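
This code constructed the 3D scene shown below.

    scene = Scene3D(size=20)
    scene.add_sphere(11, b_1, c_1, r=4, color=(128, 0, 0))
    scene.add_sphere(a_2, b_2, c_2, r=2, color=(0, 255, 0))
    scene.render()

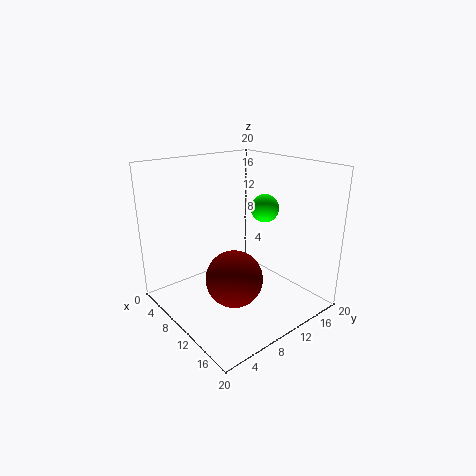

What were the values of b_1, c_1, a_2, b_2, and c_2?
b_1 = 8.5, c_1 = 4.5, a_2 = 10.5, b_2 = 14.5, c_2 = 13.5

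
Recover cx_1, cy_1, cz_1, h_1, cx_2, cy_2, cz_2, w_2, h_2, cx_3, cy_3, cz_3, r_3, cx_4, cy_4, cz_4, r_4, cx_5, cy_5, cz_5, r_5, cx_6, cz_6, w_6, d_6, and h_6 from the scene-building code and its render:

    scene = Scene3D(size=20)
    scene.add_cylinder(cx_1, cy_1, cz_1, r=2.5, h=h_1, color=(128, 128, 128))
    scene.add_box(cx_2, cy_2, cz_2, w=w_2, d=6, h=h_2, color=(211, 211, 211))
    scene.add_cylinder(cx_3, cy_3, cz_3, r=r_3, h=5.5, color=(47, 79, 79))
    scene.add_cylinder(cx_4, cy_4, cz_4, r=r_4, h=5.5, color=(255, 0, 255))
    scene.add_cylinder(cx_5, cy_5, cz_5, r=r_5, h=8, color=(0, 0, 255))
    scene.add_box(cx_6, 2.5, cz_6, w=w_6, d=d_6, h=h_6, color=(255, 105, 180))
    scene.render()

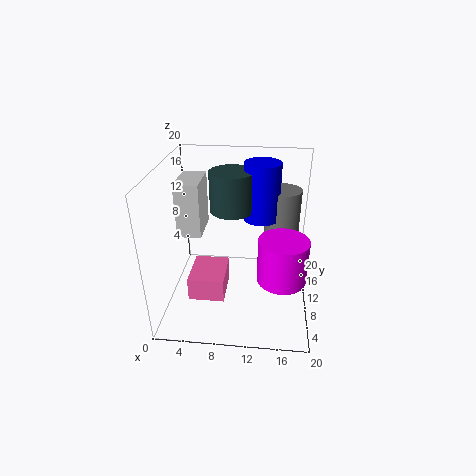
cx_1 = 16
cy_1 = 13.5
cz_1 = 6.5
h_1 = 9.5
cx_2 = 1
cy_2 = 11
cz_2 = 9
w_2 = 3.5
h_2 = 8
cx_3 = 9
cy_3 = 11.5
cz_3 = 13.5
r_3 = 3
cx_4 = 16
cy_4 = 4
cz_4 = 8
r_4 = 3
cx_5 = 13
cy_5 = 12.5
cz_5 = 12
r_5 = 2.5
cx_6 = 4.5
cz_6 = 5
w_6 = 4.5
d_6 = 5.5
h_6 = 3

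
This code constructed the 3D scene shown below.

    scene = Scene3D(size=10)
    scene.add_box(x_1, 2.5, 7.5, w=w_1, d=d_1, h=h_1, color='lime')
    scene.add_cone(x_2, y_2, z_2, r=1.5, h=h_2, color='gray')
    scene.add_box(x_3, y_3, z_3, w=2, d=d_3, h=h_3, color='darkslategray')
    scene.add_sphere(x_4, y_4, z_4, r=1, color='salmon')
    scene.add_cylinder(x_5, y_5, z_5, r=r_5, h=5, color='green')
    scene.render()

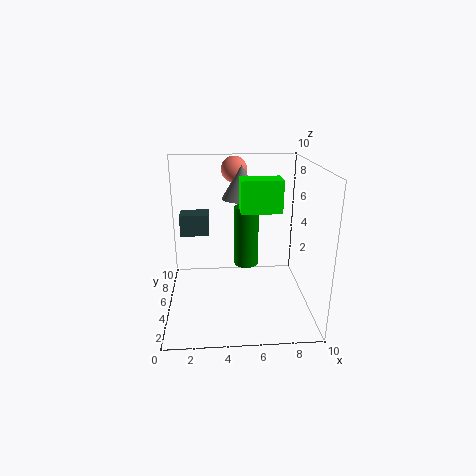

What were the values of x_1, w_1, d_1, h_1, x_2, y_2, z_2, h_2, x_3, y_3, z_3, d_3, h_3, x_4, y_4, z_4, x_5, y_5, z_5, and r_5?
x_1 = 5
w_1 = 2.5
d_1 = 1.5
h_1 = 2
x_2 = 5.5
y_2 = 8
z_2 = 7
h_2 = 2.5
x_3 = 1
y_3 = 5.5
z_3 = 5
d_3 = 1.5
h_3 = 1.5
x_4 = 5
y_4 = 9
z_4 = 9
x_5 = 6
y_5 = 9
z_5 = 1
r_5 = 1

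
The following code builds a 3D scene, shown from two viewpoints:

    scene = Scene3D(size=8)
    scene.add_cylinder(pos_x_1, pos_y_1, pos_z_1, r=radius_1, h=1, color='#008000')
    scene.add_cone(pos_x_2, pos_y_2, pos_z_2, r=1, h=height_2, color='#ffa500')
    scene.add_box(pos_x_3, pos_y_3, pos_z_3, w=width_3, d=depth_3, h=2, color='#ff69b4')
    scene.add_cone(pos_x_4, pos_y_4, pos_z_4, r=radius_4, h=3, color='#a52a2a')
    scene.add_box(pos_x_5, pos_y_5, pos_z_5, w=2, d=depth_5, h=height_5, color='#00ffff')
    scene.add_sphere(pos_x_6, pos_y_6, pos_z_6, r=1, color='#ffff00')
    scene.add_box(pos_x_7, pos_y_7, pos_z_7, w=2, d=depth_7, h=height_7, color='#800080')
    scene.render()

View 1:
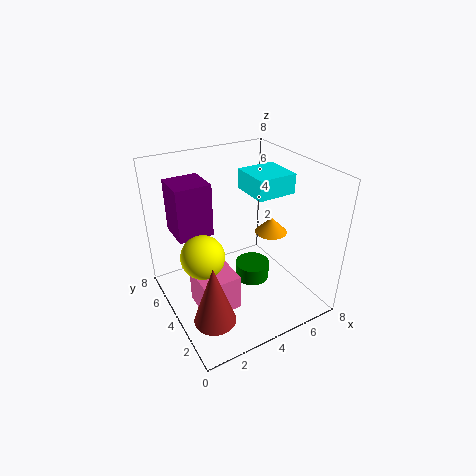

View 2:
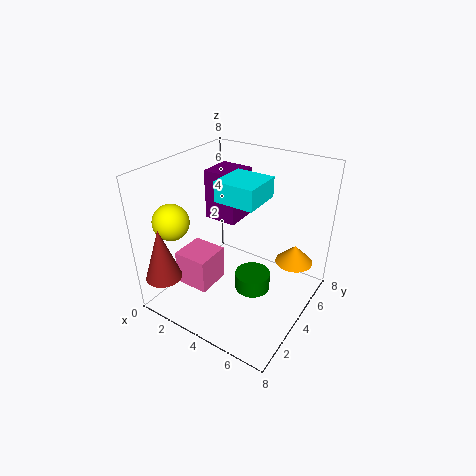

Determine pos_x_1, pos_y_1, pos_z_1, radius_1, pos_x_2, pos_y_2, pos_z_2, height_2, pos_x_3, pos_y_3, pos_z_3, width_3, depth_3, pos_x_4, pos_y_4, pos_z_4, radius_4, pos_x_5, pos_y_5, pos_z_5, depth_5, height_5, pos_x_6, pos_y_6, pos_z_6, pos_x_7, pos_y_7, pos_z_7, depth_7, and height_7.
pos_x_1 = 5
pos_y_1 = 4
pos_z_1 = 1
radius_1 = 1
pos_x_2 = 7
pos_y_2 = 5
pos_z_2 = 3
height_2 = 1
pos_x_3 = 1
pos_y_3 = 2
pos_z_3 = 1
width_3 = 2
depth_3 = 2
pos_x_4 = 1
pos_y_4 = 1
pos_z_4 = 2
radius_4 = 1
pos_x_5 = 4
pos_y_5 = 2
pos_z_5 = 7
depth_5 = 2
height_5 = 1
pos_x_6 = 1
pos_y_6 = 2
pos_z_6 = 5
pos_x_7 = 1
pos_y_7 = 5
pos_z_7 = 4
depth_7 = 2
height_7 = 3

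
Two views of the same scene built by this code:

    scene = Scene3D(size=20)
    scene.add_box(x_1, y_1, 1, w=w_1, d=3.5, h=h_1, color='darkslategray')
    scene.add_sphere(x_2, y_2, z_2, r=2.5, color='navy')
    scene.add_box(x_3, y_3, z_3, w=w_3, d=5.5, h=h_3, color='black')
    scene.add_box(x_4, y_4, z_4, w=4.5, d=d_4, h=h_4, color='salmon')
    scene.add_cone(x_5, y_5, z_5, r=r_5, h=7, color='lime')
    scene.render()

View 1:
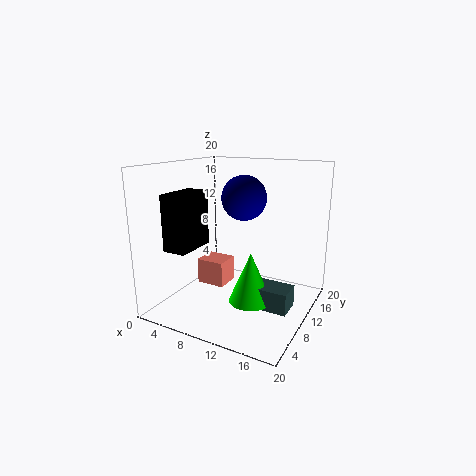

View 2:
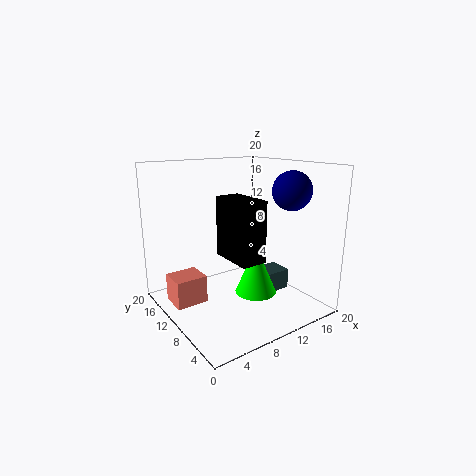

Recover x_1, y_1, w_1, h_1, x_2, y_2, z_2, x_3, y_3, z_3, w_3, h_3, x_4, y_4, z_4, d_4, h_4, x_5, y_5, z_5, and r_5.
x_1 = 13; y_1 = 8; w_1 = 5; h_1 = 3; x_2 = 14; y_2 = 4; z_2 = 17; x_3 = 4.5; y_3 = 1; z_3 = 10; w_3 = 3; h_3 = 7; x_4 = 1.5; y_4 = 12; z_4 = 0.5; d_4 = 4; h_4 = 4; x_5 = 12.5; y_5 = 9; z_5 = 1.5; r_5 = 3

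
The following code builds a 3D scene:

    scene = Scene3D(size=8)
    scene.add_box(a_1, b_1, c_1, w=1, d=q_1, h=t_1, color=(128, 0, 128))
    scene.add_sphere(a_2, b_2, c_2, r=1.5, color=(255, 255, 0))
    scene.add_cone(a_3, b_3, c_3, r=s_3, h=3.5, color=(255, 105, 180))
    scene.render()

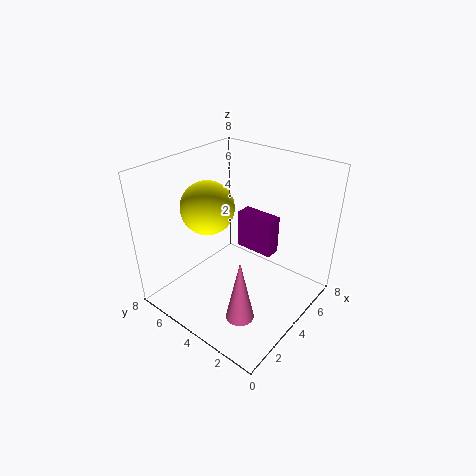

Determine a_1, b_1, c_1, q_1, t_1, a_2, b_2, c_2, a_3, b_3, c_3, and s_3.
a_1 = 6.5; b_1 = 3.5; c_1 = 1.5; q_1 = 2.5; t_1 = 2.5; a_2 = 3.5; b_2 = 5.75; c_2 = 5.5; a_3 = 2; b_3 = 2.25; c_3 = 0.75; s_3 = 0.75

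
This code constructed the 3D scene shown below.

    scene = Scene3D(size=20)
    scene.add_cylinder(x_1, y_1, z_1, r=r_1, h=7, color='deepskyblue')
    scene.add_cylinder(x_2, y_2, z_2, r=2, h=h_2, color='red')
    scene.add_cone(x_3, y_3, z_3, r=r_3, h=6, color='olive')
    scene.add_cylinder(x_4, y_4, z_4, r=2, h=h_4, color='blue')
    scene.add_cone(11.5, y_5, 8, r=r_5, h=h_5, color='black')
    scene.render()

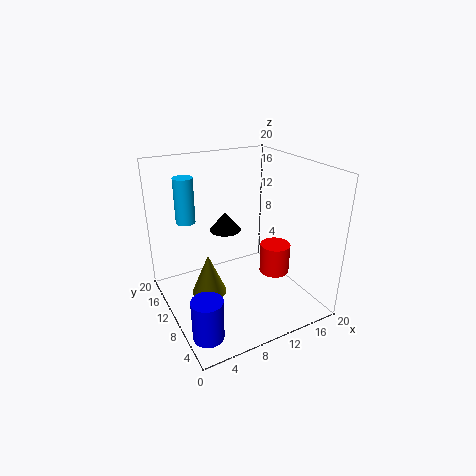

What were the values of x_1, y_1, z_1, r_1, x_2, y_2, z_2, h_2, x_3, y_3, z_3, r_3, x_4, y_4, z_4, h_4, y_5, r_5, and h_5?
x_1 = 5.5, y_1 = 18.5, z_1 = 10, r_1 = 1.5, x_2 = 13.5, y_2 = 6, z_2 = 6, h_2 = 4, x_3 = 6, y_3 = 11.5, z_3 = 1.5, r_3 = 2.5, x_4 = 2.5, y_4 = 4, z_4 = 0.5, h_4 = 5.5, y_5 = 17, r_5 = 2.5, h_5 = 3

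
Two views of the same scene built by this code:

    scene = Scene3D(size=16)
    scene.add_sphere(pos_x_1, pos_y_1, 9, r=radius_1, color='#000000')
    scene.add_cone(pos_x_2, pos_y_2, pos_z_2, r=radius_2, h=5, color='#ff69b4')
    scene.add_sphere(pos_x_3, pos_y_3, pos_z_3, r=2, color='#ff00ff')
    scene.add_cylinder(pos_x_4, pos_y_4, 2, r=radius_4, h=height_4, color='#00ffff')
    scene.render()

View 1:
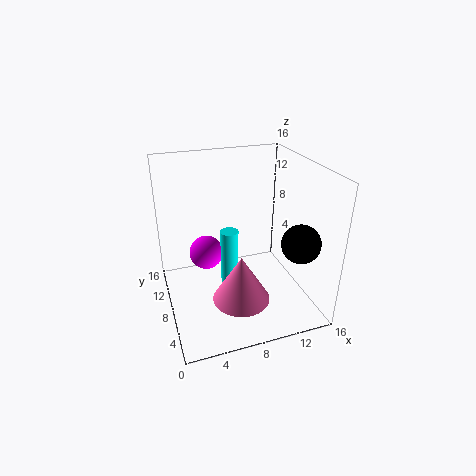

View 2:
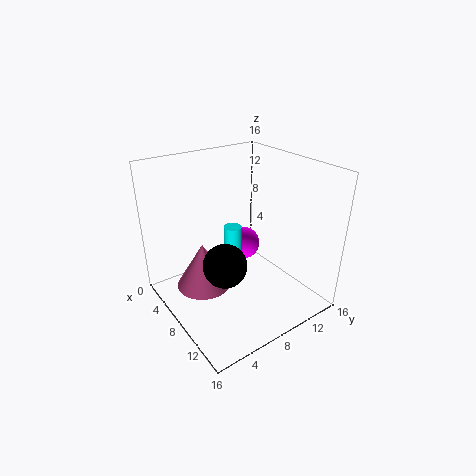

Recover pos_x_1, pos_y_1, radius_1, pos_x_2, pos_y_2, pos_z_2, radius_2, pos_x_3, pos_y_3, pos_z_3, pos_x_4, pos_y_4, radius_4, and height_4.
pos_x_1 = 13
pos_y_1 = 3
radius_1 = 2
pos_x_2 = 7
pos_y_2 = 4
pos_z_2 = 3
radius_2 = 3
pos_x_3 = 5
pos_y_3 = 11
pos_z_3 = 5
pos_x_4 = 7
pos_y_4 = 8
radius_4 = 1
height_4 = 7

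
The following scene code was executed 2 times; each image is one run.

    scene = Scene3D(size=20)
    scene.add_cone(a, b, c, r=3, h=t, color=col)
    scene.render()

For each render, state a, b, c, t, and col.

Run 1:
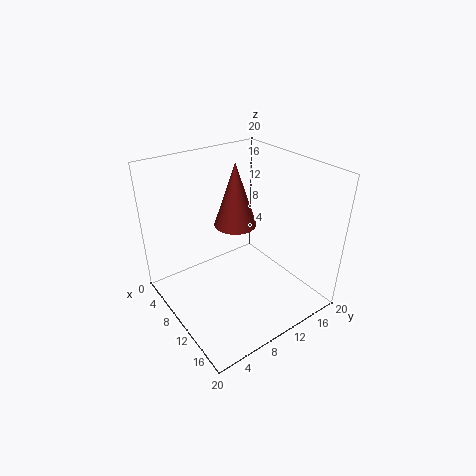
a = 8, b = 11, c = 11, t = 9, col = 'brown'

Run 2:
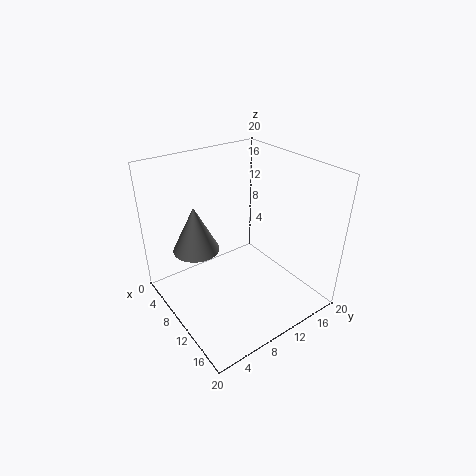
a = 9, b = 4, c = 10, t = 6, col = 'gray'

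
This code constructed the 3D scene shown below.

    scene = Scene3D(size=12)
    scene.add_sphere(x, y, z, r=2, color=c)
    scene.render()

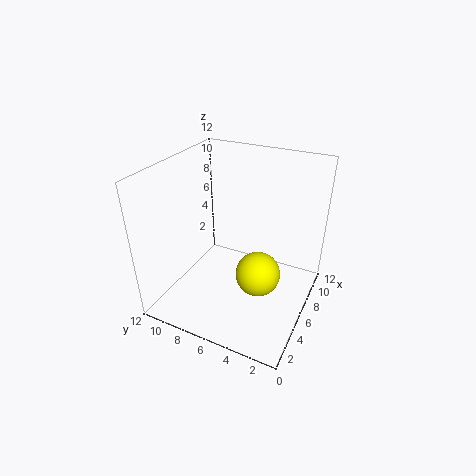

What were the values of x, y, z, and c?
x = 7
y = 4.5
z = 2
c = 'yellow'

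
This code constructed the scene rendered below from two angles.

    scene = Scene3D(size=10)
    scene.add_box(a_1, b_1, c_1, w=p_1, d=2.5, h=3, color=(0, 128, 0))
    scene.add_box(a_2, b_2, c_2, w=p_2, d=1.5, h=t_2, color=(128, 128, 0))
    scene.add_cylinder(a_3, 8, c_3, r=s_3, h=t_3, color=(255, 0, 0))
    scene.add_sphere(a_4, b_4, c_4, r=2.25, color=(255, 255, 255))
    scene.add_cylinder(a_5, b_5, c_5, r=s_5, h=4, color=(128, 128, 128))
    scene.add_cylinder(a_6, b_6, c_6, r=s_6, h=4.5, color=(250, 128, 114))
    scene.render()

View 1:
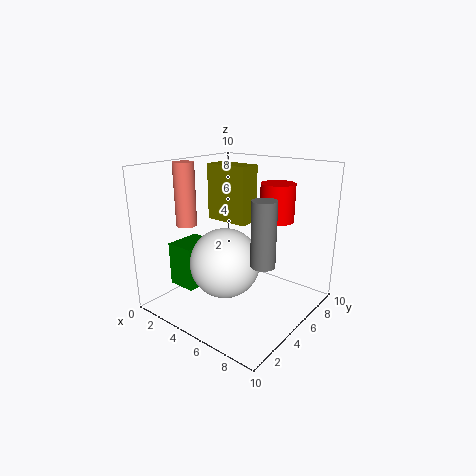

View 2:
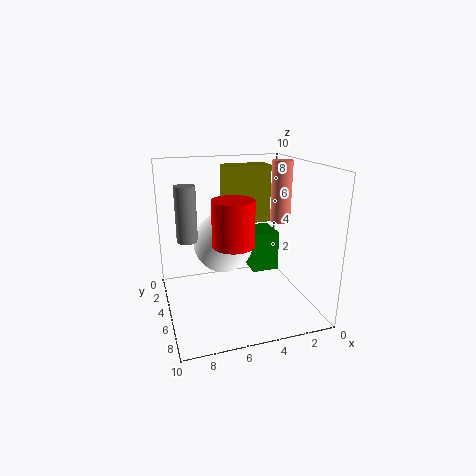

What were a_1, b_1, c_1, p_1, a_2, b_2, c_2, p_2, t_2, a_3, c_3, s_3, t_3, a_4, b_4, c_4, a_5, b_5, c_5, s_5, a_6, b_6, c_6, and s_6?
a_1 = 1.5, b_1 = 1.75, c_1 = 1.75, p_1 = 2, a_2 = 3, b_2 = 4.25, c_2 = 6.25, p_2 = 3, t_2 = 3.75, a_3 = 6.25, c_3 = 5.75, s_3 = 1.25, t_3 = 2.75, a_4 = 5.5, b_4 = 3, c_4 = 4, a_5 = 8.25, b_5 = 3.25, c_5 = 4.5, s_5 = 0.75, a_6 = 1.25, b_6 = 3.75, c_6 = 5.5, s_6 = 0.75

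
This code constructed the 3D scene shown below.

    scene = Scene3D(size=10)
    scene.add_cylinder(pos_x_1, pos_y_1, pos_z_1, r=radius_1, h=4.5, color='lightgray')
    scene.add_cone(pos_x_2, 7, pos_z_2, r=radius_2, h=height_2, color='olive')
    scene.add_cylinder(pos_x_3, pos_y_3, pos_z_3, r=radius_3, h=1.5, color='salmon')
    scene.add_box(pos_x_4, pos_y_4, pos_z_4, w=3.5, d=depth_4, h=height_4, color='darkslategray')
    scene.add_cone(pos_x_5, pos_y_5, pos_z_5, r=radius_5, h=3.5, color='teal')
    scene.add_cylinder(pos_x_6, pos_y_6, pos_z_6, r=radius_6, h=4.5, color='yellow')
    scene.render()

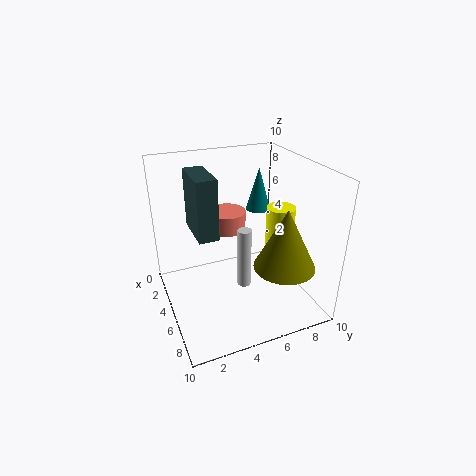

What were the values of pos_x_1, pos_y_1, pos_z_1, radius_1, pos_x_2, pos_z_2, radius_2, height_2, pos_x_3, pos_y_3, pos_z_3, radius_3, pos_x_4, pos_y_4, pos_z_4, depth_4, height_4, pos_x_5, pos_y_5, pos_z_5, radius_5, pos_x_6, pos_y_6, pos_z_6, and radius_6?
pos_x_1 = 5, pos_y_1 = 5.5, pos_z_1 = 1, radius_1 = 0.5, pos_x_2 = 8, pos_z_2 = 4, radius_2 = 2, height_2 = 4, pos_x_3 = 1.5, pos_y_3 = 5.5, pos_z_3 = 4, radius_3 = 1.5, pos_x_4 = 0.5, pos_y_4 = 2.5, pos_z_4 = 4.5, depth_4 = 1.5, height_4 = 4.5, pos_x_5 = 1, pos_y_5 = 8.5, pos_z_5 = 5, radius_5 = 1, pos_x_6 = 5.5, pos_y_6 = 8, pos_z_6 = 2.5, radius_6 = 1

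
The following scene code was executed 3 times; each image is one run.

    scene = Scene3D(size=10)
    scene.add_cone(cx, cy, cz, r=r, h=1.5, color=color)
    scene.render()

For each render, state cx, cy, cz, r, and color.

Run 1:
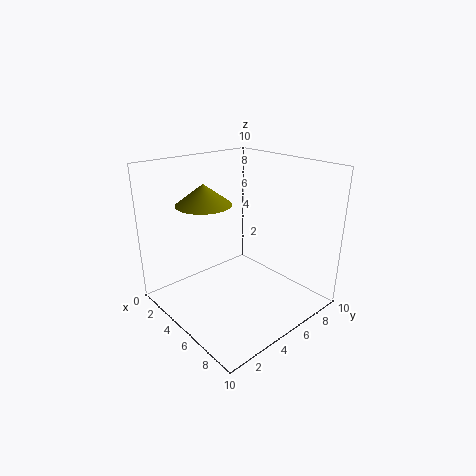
cx = 2.5
cy = 4
cz = 7
r = 2
color = 'olive'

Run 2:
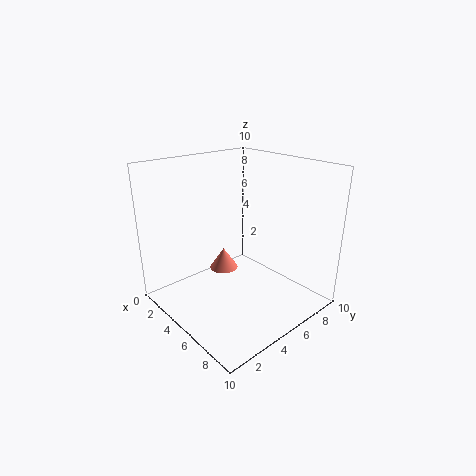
cx = 4
cy = 4.5
cz = 2.5
r = 1
color = 'salmon'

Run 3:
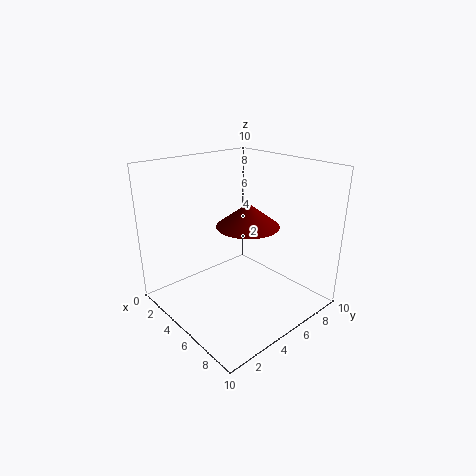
cx = 6.5
cy = 4.5
cz = 6.5
r = 2
color = 'maroon'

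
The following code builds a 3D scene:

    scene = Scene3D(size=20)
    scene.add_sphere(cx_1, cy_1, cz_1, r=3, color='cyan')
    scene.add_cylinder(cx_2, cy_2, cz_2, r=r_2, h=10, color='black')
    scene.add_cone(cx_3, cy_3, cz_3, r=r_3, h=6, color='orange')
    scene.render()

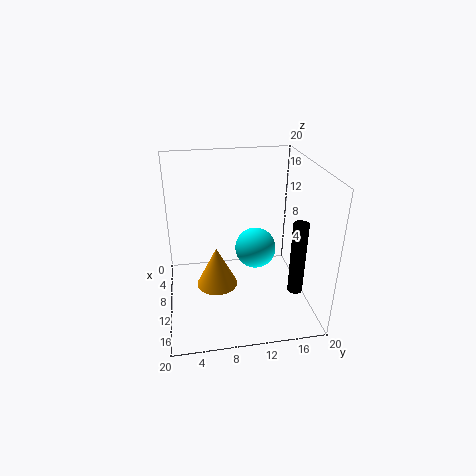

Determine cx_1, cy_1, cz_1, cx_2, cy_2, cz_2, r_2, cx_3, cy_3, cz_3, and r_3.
cx_1 = 8
cy_1 = 13
cz_1 = 7
cx_2 = 15
cy_2 = 17
cz_2 = 4
r_2 = 1
cx_3 = 9
cy_3 = 7
cz_3 = 2
r_3 = 3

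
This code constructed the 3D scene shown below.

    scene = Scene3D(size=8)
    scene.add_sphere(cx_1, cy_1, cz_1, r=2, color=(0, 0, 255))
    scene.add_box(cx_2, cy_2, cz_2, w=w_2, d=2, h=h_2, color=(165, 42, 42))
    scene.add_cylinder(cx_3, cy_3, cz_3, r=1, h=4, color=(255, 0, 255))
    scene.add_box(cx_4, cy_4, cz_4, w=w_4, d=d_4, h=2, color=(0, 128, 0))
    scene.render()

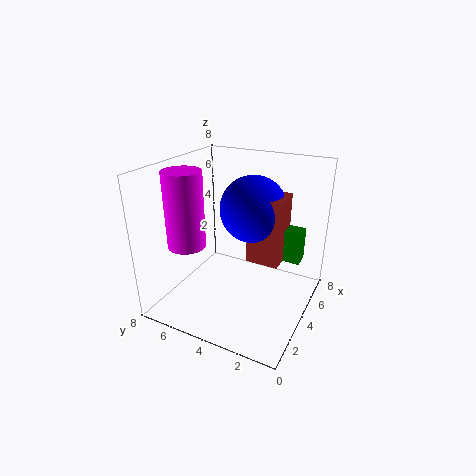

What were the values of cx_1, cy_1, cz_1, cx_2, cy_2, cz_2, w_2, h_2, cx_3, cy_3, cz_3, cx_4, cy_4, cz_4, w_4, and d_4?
cx_1 = 6
cy_1 = 4
cz_1 = 5
cx_2 = 5
cy_2 = 2
cz_2 = 2
w_2 = 2
h_2 = 4
cx_3 = 2
cy_3 = 6
cz_3 = 4
cx_4 = 6
cy_4 = 1
cz_4 = 2
w_4 = 1
d_4 = 2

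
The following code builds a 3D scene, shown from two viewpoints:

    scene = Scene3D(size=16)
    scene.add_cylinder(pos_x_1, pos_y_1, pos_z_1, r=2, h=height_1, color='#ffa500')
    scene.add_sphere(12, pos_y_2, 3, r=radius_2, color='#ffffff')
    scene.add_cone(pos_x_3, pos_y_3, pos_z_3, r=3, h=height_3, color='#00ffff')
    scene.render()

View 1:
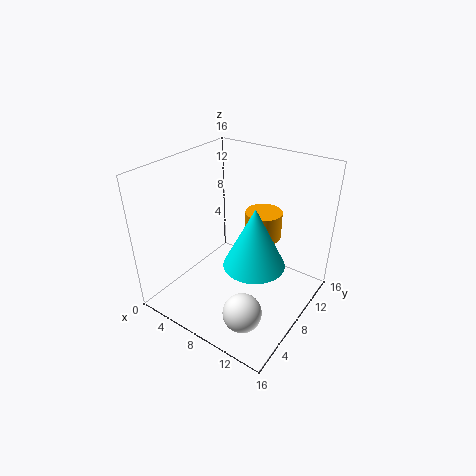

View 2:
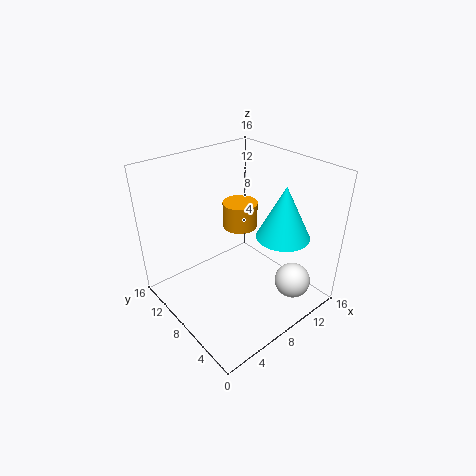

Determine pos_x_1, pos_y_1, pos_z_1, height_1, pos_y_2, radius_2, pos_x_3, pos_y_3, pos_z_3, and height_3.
pos_x_1 = 10; pos_y_1 = 10; pos_z_1 = 8; height_1 = 3; pos_y_2 = 3; radius_2 = 2; pos_x_3 = 12; pos_y_3 = 5; pos_z_3 = 8; height_3 = 6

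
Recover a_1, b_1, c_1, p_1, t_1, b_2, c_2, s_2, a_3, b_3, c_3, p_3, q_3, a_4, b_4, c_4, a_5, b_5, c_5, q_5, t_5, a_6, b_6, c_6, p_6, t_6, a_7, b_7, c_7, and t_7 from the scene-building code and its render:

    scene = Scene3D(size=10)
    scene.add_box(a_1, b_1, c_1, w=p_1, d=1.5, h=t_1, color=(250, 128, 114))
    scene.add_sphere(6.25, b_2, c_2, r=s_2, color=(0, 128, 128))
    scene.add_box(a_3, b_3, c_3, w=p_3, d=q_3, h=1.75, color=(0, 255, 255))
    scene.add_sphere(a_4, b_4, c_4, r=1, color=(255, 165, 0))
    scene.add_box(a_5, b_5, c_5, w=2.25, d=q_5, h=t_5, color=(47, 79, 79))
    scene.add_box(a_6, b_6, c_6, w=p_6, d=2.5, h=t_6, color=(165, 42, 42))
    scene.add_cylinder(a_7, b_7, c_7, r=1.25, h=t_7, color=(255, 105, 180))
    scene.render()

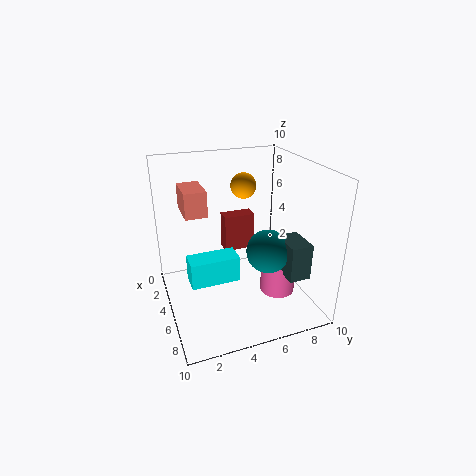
a_1 = 2.25
b_1 = 1.5
c_1 = 6.75
p_1 = 2.5
t_1 = 1.75
b_2 = 6.75
c_2 = 4.25
s_2 = 1.5
a_3 = 5.25
b_3 = 1.25
c_3 = 2.75
p_3 = 1.5
q_3 = 3.25
a_4 = 1.5
b_4 = 6.75
c_4 = 7.5
a_5 = 6
b_5 = 7.5
c_5 = 2.75
q_5 = 1.5
t_5 = 2.5
a_6 = 0.25
b_6 = 5.25
c_6 = 2
p_6 = 1.25
t_6 = 3
a_7 = 6
b_7 = 7.75
c_7 = 0.75
t_7 = 2.25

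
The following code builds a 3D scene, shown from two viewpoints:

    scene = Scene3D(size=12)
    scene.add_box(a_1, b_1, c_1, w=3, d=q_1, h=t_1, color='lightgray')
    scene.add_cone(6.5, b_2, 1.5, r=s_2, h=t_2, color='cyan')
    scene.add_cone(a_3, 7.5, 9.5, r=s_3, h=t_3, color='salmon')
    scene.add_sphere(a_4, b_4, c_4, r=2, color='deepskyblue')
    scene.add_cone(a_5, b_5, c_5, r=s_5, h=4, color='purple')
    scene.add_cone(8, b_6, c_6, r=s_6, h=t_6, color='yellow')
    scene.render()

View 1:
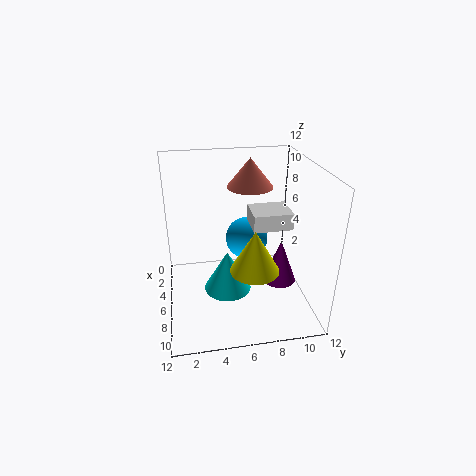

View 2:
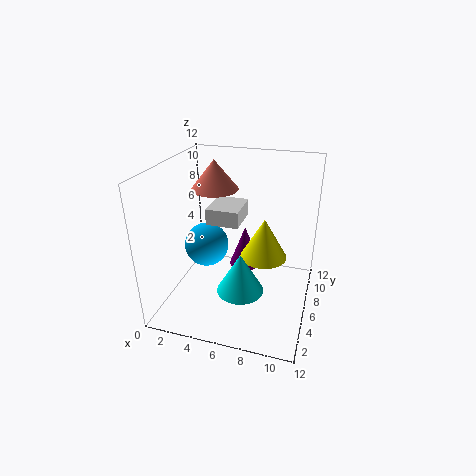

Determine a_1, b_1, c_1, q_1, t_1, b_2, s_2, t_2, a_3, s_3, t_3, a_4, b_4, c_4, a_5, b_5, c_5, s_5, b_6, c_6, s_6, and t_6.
a_1 = 2.5
b_1 = 7.5
c_1 = 6
q_1 = 3.5
t_1 = 1.5
b_2 = 5
s_2 = 2
t_2 = 3.5
a_3 = 3.5
s_3 = 2
t_3 = 2.5
a_4 = 2.5
b_4 = 7.5
c_4 = 4
a_5 = 5.5
b_5 = 10
c_5 = 1
s_5 = 1.5
b_6 = 7
c_6 = 4
s_6 = 2
t_6 = 3.5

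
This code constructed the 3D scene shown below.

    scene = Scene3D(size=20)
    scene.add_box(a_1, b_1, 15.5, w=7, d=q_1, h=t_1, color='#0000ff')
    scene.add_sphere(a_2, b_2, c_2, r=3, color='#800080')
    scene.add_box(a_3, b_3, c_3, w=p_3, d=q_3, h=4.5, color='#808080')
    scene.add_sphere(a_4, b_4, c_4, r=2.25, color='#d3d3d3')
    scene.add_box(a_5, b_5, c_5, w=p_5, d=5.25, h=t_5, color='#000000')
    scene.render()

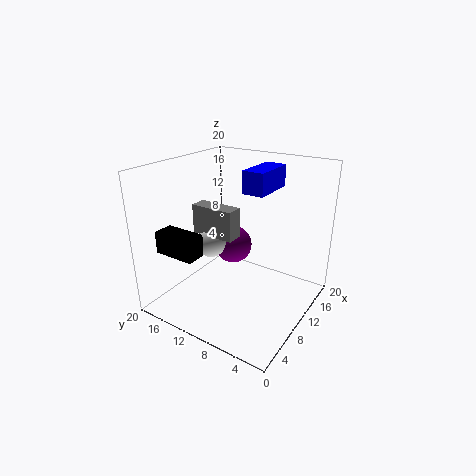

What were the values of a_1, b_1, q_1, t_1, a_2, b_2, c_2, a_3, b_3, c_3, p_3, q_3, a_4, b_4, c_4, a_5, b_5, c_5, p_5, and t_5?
a_1 = 12.5
b_1 = 7.75
q_1 = 3.25
t_1 = 3.25
a_2 = 15.5
b_2 = 14.5
c_2 = 5.5
a_3 = 10.25
b_3 = 11.5
c_3 = 8.75
p_3 = 2.5
q_3 = 6.75
a_4 = 11.25
b_4 = 15.75
c_4 = 7.25
a_5 = 0.25
b_5 = 10.25
c_5 = 10.5
p_5 = 2.5
t_5 = 2.75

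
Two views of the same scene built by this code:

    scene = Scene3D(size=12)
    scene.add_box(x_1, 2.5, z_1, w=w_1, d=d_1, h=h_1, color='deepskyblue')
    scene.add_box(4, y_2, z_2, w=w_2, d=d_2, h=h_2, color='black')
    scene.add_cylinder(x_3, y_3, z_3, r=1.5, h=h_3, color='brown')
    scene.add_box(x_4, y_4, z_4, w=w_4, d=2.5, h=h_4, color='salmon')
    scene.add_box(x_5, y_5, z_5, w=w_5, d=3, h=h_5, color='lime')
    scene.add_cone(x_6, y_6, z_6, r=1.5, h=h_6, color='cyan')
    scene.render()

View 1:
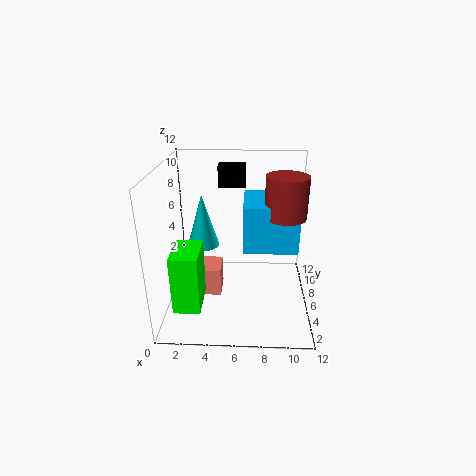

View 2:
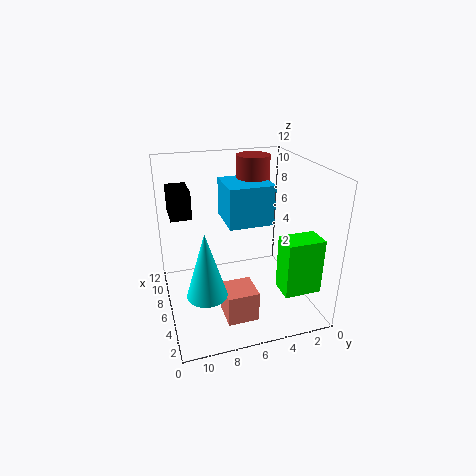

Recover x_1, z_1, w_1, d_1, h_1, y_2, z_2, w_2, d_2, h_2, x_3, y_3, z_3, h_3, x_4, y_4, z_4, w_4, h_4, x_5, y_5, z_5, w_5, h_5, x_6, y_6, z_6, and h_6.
x_1 = 6.5, z_1 = 6.5, w_1 = 4, d_1 = 4, h_1 = 3.5, y_2 = 10, z_2 = 9, w_2 = 2.5, d_2 = 1.5, h_2 = 2, x_3 = 9.5, y_3 = 3.5, z_3 = 9, h_3 = 3, x_4 = 2, y_4 = 5.5, z_4 = 0.5, w_4 = 2.5, h_4 = 2.5, x_5 = 1.5, y_5 = 0.5, z_5 = 2.5, w_5 = 2, h_5 = 4.5, x_6 = 2.5, y_6 = 9.5, z_6 = 3.5, h_6 = 5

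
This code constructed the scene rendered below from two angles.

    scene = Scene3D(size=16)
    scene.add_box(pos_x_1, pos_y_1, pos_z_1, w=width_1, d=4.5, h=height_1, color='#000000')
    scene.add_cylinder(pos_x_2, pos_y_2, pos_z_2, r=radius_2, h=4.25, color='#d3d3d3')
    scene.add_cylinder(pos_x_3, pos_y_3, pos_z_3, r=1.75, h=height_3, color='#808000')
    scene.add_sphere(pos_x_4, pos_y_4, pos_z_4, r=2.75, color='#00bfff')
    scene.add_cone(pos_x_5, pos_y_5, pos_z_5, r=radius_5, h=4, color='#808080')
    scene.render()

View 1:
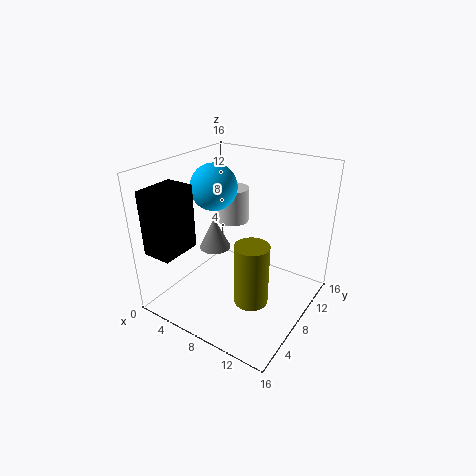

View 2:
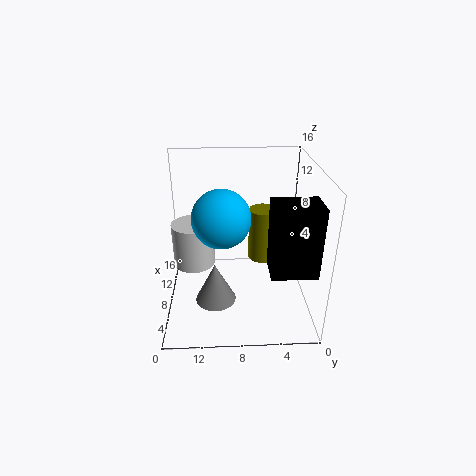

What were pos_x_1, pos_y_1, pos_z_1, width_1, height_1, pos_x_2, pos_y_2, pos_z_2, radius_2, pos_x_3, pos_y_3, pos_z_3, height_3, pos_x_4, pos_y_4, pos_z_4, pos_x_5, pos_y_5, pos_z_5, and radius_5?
pos_x_1 = 1
pos_y_1 = 0.75
pos_z_1 = 7.25
width_1 = 3.25
height_1 = 7
pos_x_2 = 4.25
pos_y_2 = 12.5
pos_z_2 = 7.5
radius_2 = 2
pos_x_3 = 11.75
pos_y_3 = 4.75
pos_z_3 = 3.25
height_3 = 6.5
pos_x_4 = 3.5
pos_y_4 = 9.75
pos_z_4 = 12.5
pos_x_5 = 2.75
pos_y_5 = 10.5
pos_z_5 = 4
radius_5 = 2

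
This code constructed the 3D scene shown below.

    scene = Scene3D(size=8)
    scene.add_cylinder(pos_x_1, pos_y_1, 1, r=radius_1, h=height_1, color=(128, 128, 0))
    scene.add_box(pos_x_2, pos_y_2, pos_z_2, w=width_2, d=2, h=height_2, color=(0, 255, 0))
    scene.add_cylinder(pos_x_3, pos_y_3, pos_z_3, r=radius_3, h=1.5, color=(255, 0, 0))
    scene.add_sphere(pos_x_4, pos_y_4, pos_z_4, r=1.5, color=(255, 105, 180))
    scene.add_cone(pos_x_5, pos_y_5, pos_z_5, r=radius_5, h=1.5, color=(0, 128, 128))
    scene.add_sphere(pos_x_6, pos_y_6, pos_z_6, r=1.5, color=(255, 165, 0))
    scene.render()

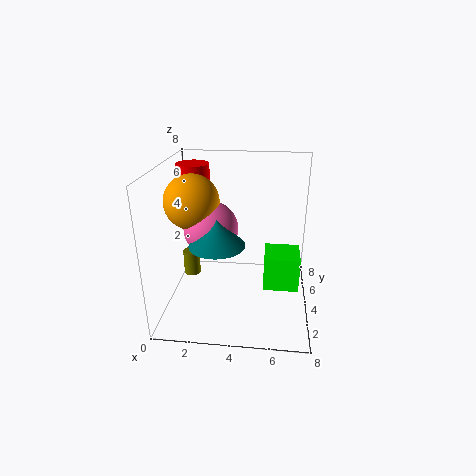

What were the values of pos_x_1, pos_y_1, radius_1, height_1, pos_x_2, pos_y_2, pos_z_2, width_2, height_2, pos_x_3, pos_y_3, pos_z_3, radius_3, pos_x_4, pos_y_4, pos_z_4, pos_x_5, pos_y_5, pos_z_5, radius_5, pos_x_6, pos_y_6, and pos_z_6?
pos_x_1 = 1
pos_y_1 = 5
radius_1 = 0.5
height_1 = 1.5
pos_x_2 = 5.5
pos_y_2 = 3.5
pos_z_2 = 1
width_2 = 2
height_2 = 2
pos_x_3 = 1
pos_y_3 = 6.5
pos_z_3 = 6
radius_3 = 1
pos_x_4 = 2.5
pos_y_4 = 4
pos_z_4 = 4.5
pos_x_5 = 3
pos_y_5 = 3
pos_z_5 = 4
radius_5 = 1.5
pos_x_6 = 1.5
pos_y_6 = 4
pos_z_6 = 6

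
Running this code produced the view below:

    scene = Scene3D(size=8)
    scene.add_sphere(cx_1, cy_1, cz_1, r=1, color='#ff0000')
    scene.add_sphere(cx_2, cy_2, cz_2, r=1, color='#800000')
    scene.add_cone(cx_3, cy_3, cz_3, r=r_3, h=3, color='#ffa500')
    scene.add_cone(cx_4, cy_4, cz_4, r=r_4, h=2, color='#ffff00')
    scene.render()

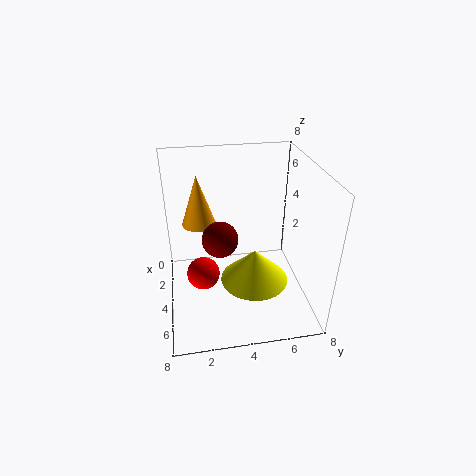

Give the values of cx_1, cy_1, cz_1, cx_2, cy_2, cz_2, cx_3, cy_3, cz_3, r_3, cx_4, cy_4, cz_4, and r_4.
cx_1 = 3
cy_1 = 2
cz_1 = 1
cx_2 = 4
cy_2 = 3
cz_2 = 4
cx_3 = 2
cy_3 = 2
cz_3 = 4
r_3 = 1
cx_4 = 4
cy_4 = 5
cz_4 = 1
r_4 = 2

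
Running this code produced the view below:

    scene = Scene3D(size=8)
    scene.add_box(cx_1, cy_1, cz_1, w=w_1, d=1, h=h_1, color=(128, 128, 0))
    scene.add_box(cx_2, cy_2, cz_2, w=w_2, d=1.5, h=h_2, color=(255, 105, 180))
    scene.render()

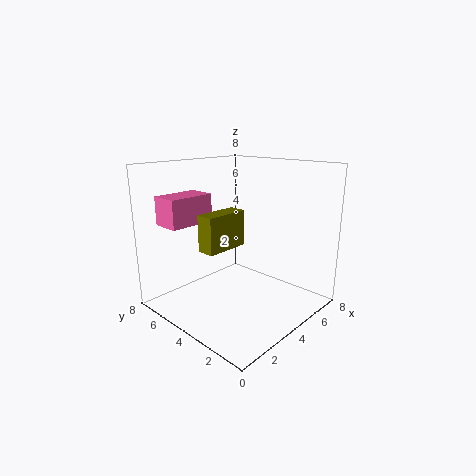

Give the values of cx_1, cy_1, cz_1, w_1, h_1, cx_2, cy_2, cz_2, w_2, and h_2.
cx_1 = 2, cy_1 = 4, cz_1 = 3.5, w_1 = 2.5, h_1 = 2, cx_2 = 0.5, cy_2 = 5, cz_2 = 5, w_2 = 2.5, h_2 = 1.5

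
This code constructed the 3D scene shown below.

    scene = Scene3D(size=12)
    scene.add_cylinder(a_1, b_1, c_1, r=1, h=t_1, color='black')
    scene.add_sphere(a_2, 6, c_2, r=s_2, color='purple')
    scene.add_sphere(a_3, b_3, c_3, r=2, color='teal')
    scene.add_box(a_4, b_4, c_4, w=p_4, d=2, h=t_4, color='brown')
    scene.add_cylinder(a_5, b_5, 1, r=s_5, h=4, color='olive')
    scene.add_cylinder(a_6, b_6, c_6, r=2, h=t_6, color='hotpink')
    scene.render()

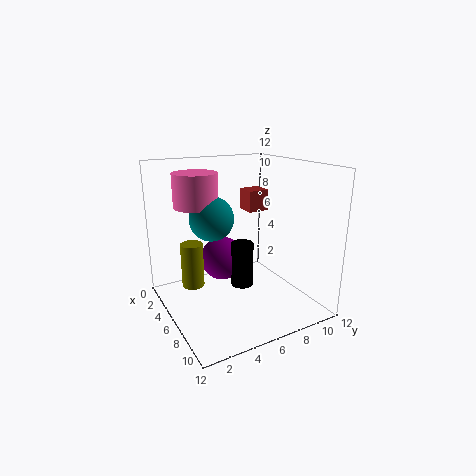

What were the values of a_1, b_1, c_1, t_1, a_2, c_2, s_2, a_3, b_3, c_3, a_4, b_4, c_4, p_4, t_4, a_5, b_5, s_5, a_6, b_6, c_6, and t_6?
a_1 = 5; b_1 = 7; c_1 = 1; t_1 = 4; a_2 = 3; c_2 = 3; s_2 = 2; a_3 = 3; b_3 = 5; c_3 = 7; a_4 = 1; b_4 = 9; c_4 = 7; p_4 = 2; t_4 = 2; a_5 = 3; b_5 = 3; s_5 = 1; a_6 = 2; b_6 = 4; c_6 = 8; t_6 = 3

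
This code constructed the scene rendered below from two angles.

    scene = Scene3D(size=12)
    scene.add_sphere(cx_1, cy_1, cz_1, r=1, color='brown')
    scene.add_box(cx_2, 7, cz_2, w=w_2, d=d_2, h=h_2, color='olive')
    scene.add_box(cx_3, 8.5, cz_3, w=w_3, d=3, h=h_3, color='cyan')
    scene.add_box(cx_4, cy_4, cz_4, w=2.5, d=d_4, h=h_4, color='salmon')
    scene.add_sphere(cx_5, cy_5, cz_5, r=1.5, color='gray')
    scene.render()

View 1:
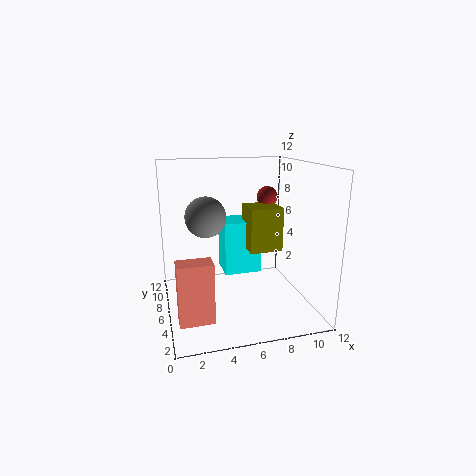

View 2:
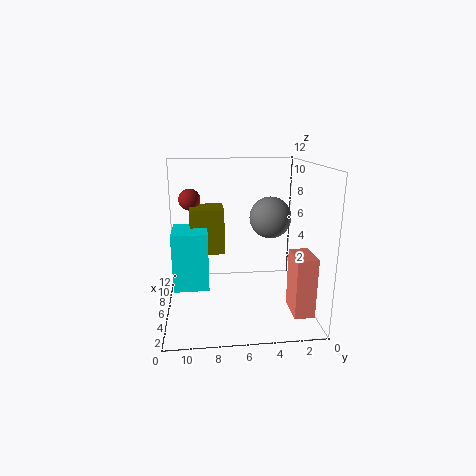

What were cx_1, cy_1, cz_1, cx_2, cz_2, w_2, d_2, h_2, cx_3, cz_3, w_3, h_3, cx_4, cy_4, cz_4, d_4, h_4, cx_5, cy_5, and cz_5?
cx_1 = 10
cy_1 = 10
cz_1 = 8.5
cx_2 = 7.5
cz_2 = 4
w_2 = 3
d_2 = 3
h_2 = 4
cx_3 = 5.5
cz_3 = 1.5
w_3 = 3.5
h_3 = 5
cx_4 = 0.5
cy_4 = 1
cz_4 = 1.5
d_4 = 1.5
h_4 = 4.5
cx_5 = 3
cy_5 = 4
cz_5 = 8.5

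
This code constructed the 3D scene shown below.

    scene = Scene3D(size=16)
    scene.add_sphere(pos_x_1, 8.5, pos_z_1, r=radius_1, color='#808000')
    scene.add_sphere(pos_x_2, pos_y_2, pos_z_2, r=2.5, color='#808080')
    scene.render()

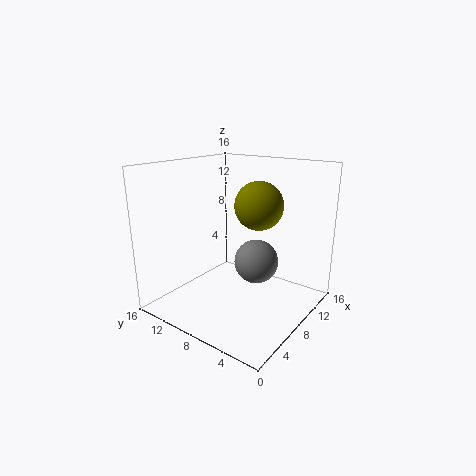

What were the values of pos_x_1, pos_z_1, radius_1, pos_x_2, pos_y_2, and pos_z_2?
pos_x_1 = 13, pos_z_1 = 10.5, radius_1 = 3, pos_x_2 = 9.5, pos_y_2 = 6.5, pos_z_2 = 5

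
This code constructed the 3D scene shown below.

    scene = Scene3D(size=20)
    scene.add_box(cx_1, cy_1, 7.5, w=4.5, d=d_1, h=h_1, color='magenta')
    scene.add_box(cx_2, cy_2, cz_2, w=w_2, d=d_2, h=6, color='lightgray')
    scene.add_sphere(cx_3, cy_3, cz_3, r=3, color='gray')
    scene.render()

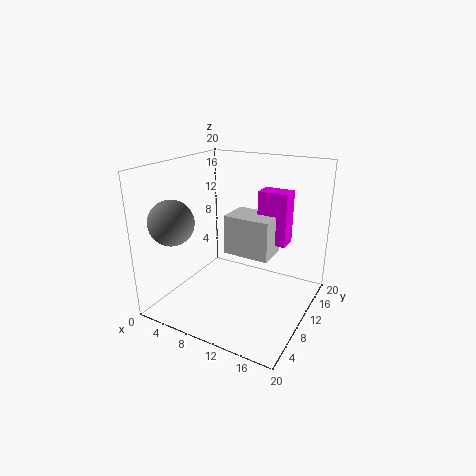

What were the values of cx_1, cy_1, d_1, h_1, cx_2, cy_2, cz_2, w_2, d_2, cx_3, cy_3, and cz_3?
cx_1 = 10.5, cy_1 = 15, d_1 = 3, h_1 = 8, cx_2 = 6.5, cy_2 = 12, cz_2 = 6, w_2 = 7, d_2 = 5, cx_3 = 3.5, cy_3 = 4, cz_3 = 13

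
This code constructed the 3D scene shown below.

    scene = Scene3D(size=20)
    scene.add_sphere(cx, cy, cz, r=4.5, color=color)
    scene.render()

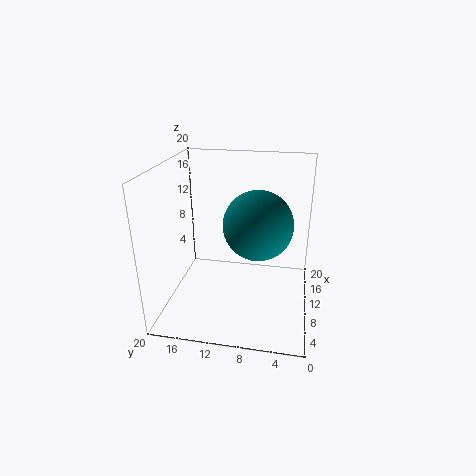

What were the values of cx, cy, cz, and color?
cx = 8; cy = 7; cz = 13; color = 'teal'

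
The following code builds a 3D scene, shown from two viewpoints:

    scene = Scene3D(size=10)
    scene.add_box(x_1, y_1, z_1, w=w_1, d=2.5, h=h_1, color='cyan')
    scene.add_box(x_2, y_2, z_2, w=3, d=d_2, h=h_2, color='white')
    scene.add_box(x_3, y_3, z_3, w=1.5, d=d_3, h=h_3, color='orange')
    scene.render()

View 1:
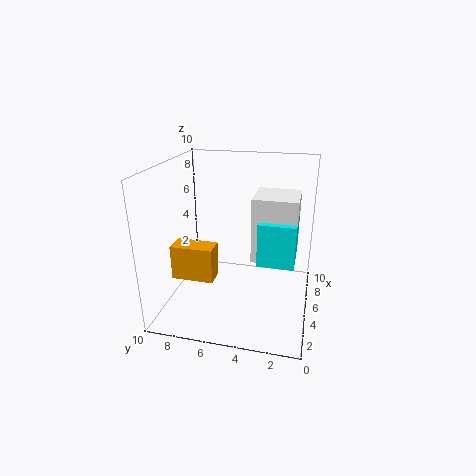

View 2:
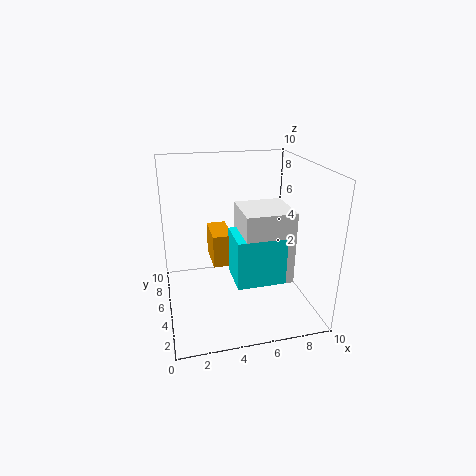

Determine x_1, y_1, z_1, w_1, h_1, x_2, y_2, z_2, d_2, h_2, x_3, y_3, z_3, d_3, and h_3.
x_1 = 4
y_1 = 1
z_1 = 3.5
w_1 = 3
h_1 = 3
x_2 = 4.5
y_2 = 1
z_2 = 3.5
d_2 = 3
h_2 = 4.5
x_3 = 3.5
y_3 = 6.5
z_3 = 2
d_3 = 3
h_3 = 2.5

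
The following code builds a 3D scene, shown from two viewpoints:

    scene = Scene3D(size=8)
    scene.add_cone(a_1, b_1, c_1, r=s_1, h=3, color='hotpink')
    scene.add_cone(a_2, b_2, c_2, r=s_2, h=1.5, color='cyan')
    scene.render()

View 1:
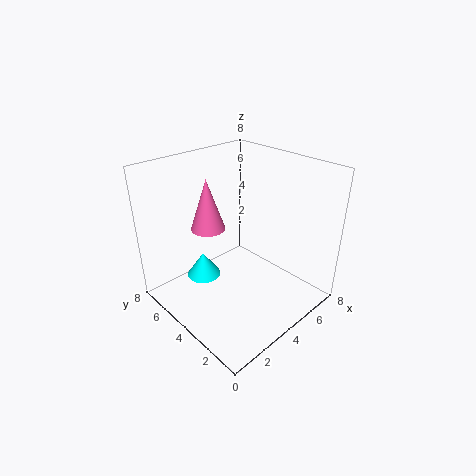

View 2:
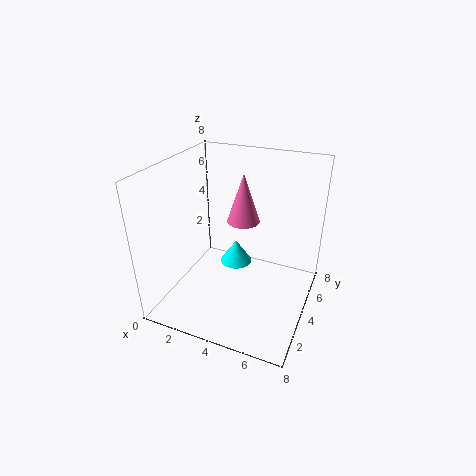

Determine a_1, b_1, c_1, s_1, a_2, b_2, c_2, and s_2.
a_1 = 3.5; b_1 = 6; c_1 = 4; s_1 = 1; a_2 = 3; b_2 = 6; c_2 = 1; s_2 = 1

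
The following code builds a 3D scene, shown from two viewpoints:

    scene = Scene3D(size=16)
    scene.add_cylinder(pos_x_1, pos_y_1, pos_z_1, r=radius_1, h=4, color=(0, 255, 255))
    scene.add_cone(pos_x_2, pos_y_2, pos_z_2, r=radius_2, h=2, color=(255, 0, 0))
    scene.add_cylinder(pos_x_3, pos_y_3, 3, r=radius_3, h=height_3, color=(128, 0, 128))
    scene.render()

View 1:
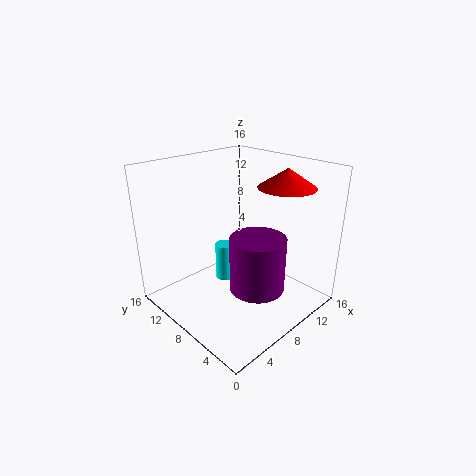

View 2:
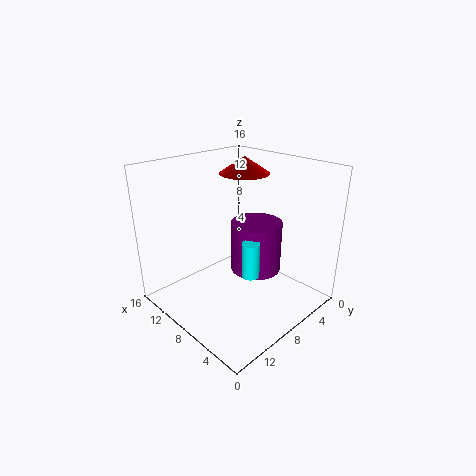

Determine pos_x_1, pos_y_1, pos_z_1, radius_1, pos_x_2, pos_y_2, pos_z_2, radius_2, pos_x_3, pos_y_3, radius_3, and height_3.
pos_x_1 = 6
pos_y_1 = 8
pos_z_1 = 4
radius_1 = 1
pos_x_2 = 11
pos_y_2 = 4
pos_z_2 = 14
radius_2 = 3
pos_x_3 = 8
pos_y_3 = 5
radius_3 = 3
height_3 = 6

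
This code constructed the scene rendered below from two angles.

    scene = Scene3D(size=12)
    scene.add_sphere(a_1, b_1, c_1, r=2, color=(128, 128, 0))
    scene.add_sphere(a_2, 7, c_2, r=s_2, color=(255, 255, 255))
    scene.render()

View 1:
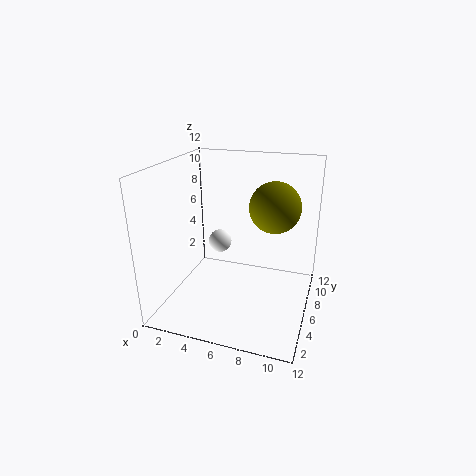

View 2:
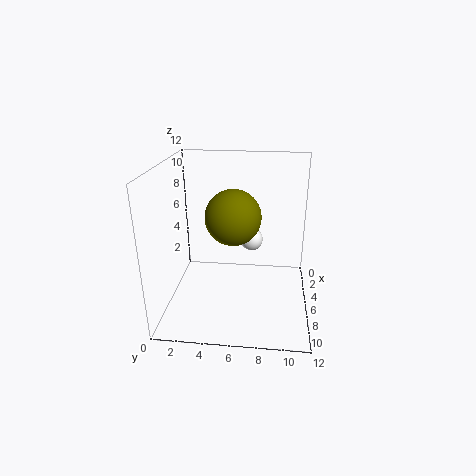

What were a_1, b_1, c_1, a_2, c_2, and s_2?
a_1 = 9
b_1 = 6
c_1 = 9
a_2 = 4
c_2 = 5
s_2 = 1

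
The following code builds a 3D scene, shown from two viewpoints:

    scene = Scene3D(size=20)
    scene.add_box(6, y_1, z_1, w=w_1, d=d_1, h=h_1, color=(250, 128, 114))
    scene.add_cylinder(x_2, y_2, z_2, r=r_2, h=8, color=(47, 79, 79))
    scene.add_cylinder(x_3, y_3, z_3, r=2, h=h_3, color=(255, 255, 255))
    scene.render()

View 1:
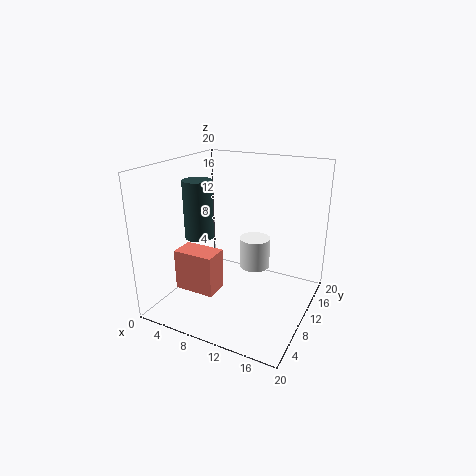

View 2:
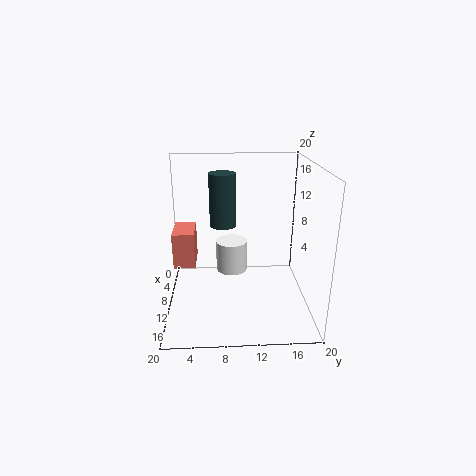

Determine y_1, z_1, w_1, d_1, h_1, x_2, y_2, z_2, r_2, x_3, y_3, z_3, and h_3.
y_1 = 1, z_1 = 6, w_1 = 5, d_1 = 3, h_1 = 5, x_2 = 5, y_2 = 8, z_2 = 10, r_2 = 2, x_3 = 13, y_3 = 9, z_3 = 7, h_3 = 4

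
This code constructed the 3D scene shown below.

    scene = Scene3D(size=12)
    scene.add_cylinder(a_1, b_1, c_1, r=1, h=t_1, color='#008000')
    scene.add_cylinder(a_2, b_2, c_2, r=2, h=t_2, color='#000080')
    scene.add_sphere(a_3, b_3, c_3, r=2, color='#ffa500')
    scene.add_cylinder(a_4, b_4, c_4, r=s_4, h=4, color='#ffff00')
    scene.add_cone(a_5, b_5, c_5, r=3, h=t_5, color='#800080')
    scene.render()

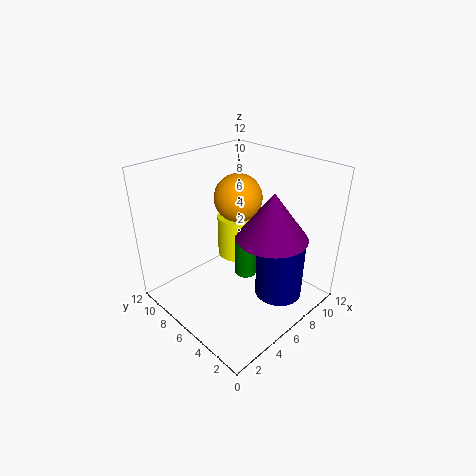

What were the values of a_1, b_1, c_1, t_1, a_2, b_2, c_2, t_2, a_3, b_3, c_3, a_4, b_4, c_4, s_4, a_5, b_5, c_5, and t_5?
a_1 = 8, b_1 = 7, c_1 = 1, t_1 = 4, a_2 = 8, b_2 = 3, c_2 = 1, t_2 = 5, a_3 = 7, b_3 = 7, c_3 = 9, a_4 = 9, b_4 = 9, c_4 = 2, s_4 = 2, a_5 = 8, b_5 = 4, c_5 = 6, t_5 = 4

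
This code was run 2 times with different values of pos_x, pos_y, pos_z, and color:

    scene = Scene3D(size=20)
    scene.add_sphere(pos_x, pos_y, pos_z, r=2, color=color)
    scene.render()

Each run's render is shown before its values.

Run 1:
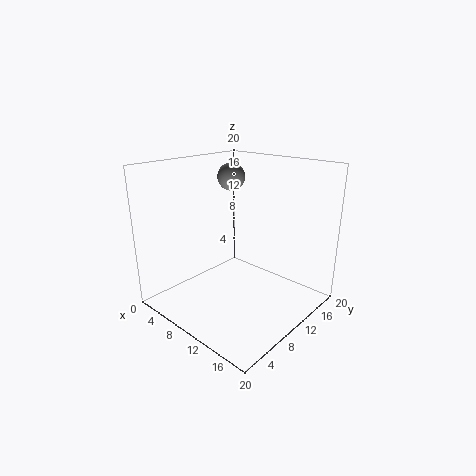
pos_x = 6
pos_y = 13
pos_z = 17.5
color = 'gray'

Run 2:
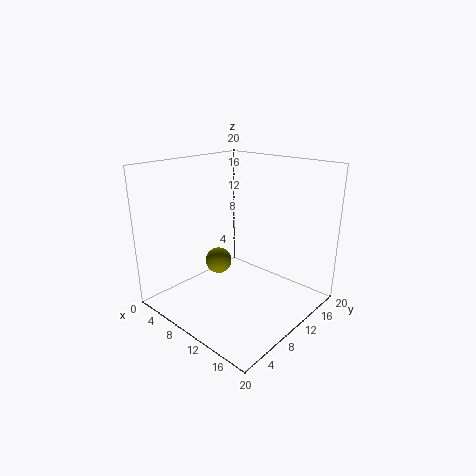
pos_x = 5
pos_y = 11
pos_z = 4.5
color = 'olive'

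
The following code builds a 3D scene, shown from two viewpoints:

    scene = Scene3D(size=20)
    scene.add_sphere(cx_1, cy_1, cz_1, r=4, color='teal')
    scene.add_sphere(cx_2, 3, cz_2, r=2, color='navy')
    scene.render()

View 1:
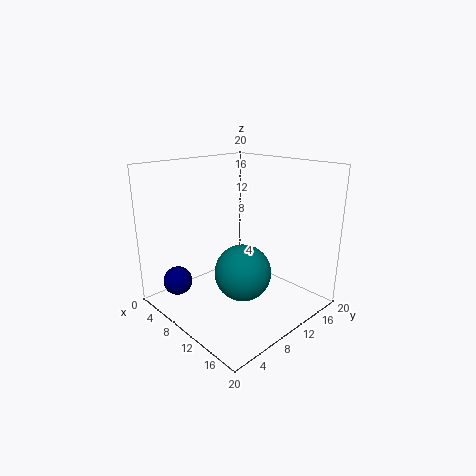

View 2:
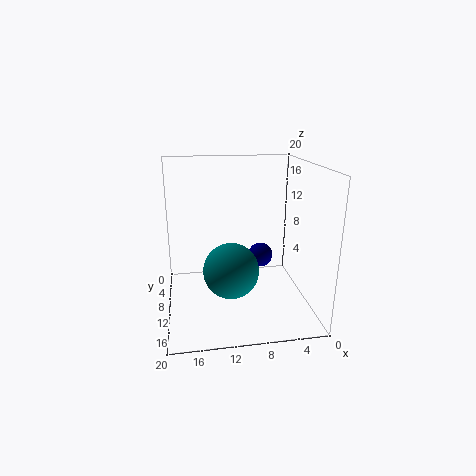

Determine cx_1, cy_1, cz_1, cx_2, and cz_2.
cx_1 = 11
cy_1 = 10
cz_1 = 5
cx_2 = 5
cz_2 = 4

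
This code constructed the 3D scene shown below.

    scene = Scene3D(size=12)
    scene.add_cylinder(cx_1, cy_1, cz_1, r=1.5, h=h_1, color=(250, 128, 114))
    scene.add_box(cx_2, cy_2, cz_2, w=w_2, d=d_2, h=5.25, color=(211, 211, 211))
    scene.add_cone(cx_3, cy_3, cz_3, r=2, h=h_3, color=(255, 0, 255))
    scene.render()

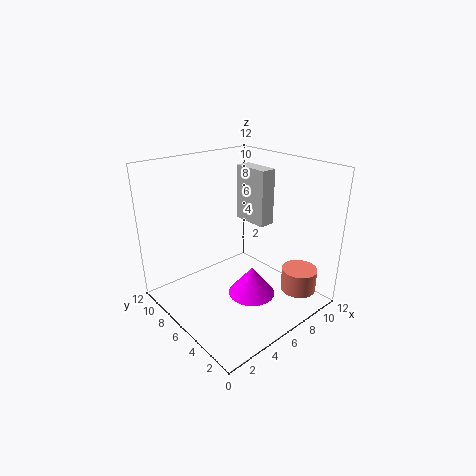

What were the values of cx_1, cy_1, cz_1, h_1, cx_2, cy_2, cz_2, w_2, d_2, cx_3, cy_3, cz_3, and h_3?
cx_1 = 9.75, cy_1 = 2.25, cz_1 = 1.25, h_1 = 2, cx_2 = 9.75, cy_2 = 7, cz_2 = 5.5, w_2 = 1.5, d_2 = 3.5, cx_3 = 6.5, cy_3 = 4.75, cz_3 = 1, h_3 = 2.5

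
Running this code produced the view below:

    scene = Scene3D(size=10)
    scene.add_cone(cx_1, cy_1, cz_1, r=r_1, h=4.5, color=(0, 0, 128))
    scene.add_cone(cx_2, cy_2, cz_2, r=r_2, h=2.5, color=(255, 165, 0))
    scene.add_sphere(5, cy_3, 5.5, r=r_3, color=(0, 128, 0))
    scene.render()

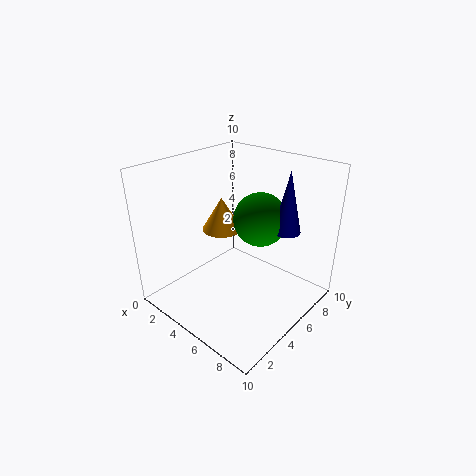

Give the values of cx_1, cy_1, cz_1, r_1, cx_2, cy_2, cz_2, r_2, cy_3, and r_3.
cx_1 = 7
cy_1 = 8
cz_1 = 5
r_1 = 1
cx_2 = 2.5
cy_2 = 6
cz_2 = 4.5
r_2 = 1.5
cy_3 = 7.5
r_3 = 2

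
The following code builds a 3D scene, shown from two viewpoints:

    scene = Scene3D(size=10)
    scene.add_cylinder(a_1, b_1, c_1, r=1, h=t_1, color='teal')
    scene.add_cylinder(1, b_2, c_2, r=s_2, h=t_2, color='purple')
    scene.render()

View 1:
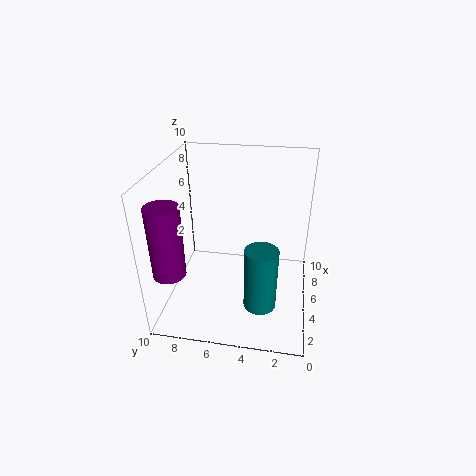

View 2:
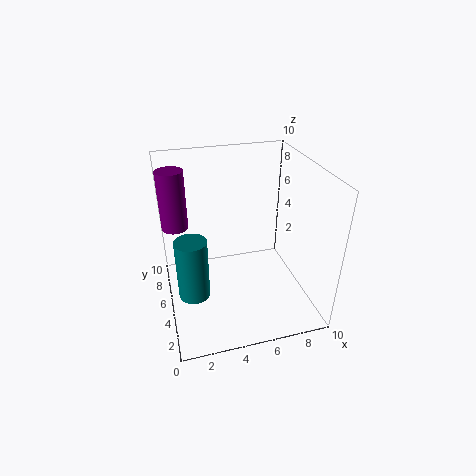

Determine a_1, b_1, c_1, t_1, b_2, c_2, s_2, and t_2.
a_1 = 1.5, b_1 = 3, c_1 = 2.5, t_1 = 4, b_2 = 8.5, c_2 = 4.5, s_2 = 1, t_2 = 4.5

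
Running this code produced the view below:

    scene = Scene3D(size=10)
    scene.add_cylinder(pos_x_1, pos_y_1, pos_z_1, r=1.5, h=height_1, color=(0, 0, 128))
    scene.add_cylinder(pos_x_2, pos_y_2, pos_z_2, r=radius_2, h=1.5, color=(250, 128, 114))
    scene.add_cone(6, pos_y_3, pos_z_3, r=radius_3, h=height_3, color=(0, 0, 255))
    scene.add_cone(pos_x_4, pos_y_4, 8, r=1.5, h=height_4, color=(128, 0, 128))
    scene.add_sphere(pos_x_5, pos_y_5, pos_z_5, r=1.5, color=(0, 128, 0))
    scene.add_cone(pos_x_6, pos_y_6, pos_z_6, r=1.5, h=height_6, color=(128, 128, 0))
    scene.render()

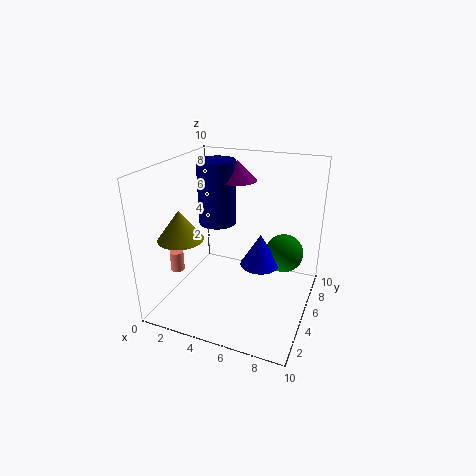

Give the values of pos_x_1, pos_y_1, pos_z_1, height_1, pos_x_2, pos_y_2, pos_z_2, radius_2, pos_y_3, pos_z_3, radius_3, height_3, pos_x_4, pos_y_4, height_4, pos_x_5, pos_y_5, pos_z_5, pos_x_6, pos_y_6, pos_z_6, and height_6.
pos_x_1 = 2; pos_y_1 = 8; pos_z_1 = 4.5; height_1 = 5; pos_x_2 = 0.5; pos_y_2 = 4; pos_z_2 = 2; radius_2 = 0.5; pos_y_3 = 7; pos_z_3 = 2; radius_3 = 1.5; height_3 = 2.5; pos_x_4 = 3.5; pos_y_4 = 8.5; height_4 = 1.5; pos_x_5 = 7.5; pos_y_5 = 8.5; pos_z_5 = 2.5; pos_x_6 = 2; pos_y_6 = 2.5; pos_z_6 = 5.5; height_6 = 2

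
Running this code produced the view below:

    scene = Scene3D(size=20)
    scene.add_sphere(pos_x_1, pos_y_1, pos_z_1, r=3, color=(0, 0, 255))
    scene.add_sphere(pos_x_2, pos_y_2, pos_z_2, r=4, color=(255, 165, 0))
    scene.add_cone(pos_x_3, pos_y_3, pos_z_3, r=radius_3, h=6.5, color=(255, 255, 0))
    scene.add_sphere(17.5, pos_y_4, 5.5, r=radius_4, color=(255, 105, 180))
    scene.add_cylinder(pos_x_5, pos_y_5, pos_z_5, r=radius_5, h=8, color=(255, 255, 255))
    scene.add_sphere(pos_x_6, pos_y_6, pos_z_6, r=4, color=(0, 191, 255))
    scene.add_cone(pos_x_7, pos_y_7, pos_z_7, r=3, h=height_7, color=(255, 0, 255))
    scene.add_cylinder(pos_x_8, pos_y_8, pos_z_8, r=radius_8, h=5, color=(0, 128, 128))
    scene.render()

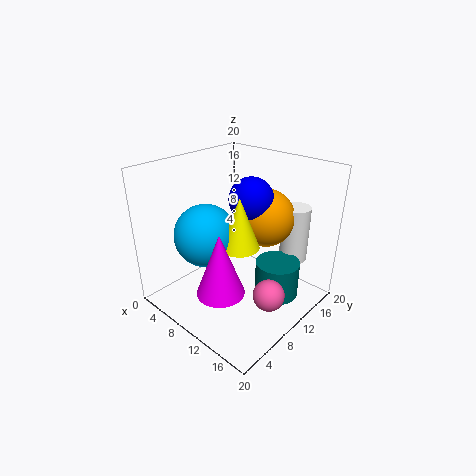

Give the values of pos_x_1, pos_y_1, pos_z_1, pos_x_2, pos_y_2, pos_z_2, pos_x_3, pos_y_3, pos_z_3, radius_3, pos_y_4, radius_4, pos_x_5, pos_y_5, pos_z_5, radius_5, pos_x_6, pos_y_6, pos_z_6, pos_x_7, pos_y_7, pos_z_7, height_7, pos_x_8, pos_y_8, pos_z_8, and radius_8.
pos_x_1 = 11, pos_y_1 = 11.5, pos_z_1 = 15.5, pos_x_2 = 12, pos_y_2 = 13.5, pos_z_2 = 12.5, pos_x_3 = 13, pos_y_3 = 7, pos_z_3 = 11, radius_3 = 2.5, pos_y_4 = 7.5, radius_4 = 2, pos_x_5 = 15, pos_y_5 = 16.5, pos_z_5 = 6, radius_5 = 2, pos_x_6 = 9, pos_y_6 = 5, pos_z_6 = 12, pos_x_7 = 13, pos_y_7 = 3.5, pos_z_7 = 6, height_7 = 8, pos_x_8 = 15.5, pos_y_8 = 12, pos_z_8 = 2.5, radius_8 = 3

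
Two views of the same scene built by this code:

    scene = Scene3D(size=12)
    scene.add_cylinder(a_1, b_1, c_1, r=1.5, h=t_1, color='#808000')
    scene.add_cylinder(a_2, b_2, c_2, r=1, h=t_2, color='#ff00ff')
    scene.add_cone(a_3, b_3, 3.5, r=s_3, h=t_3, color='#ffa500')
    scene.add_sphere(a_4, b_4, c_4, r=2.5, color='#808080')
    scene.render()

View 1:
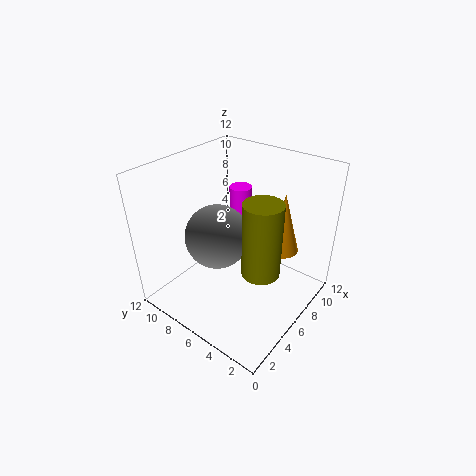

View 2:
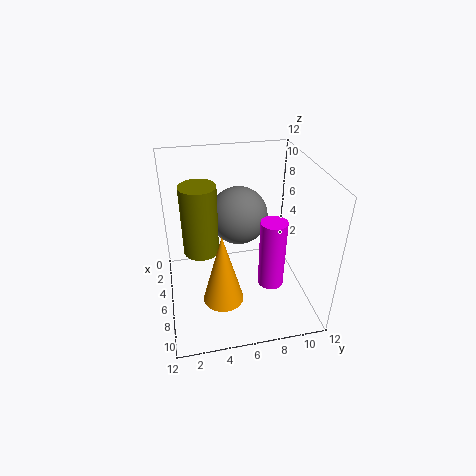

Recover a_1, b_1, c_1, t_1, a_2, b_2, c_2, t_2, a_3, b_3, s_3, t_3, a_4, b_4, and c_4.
a_1 = 5, b_1 = 3, c_1 = 4.5, t_1 = 6, a_2 = 9, b_2 = 8, c_2 = 3.5, t_2 = 5.5, a_3 = 10, b_3 = 4, s_3 = 1.5, t_3 = 5.5, a_4 = 4, b_4 = 6.5, c_4 = 7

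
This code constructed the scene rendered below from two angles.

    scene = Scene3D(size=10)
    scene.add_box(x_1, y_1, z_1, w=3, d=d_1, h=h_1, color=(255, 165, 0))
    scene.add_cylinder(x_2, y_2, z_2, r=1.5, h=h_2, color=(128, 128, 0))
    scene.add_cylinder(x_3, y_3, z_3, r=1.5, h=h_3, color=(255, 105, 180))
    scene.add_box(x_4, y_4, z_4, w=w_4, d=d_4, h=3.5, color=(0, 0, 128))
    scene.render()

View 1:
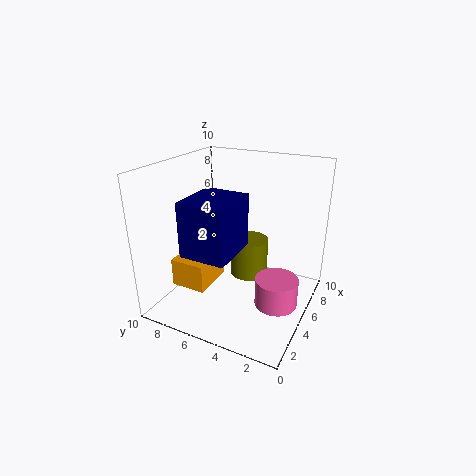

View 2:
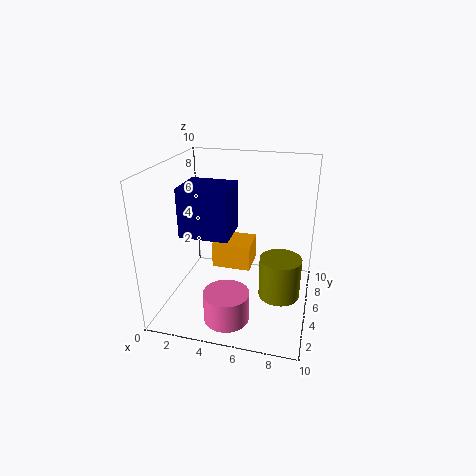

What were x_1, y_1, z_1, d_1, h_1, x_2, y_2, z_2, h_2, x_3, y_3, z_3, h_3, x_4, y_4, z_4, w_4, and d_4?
x_1 = 2.5
y_1 = 6.5
z_1 = 1.5
d_1 = 2.5
h_1 = 2
x_2 = 8
y_2 = 5.5
z_2 = 0.5
h_2 = 3
x_3 = 5
y_3 = 2
z_3 = 0.5
h_3 = 2
x_4 = 1
y_4 = 4
z_4 = 5
w_4 = 3.5
d_4 = 3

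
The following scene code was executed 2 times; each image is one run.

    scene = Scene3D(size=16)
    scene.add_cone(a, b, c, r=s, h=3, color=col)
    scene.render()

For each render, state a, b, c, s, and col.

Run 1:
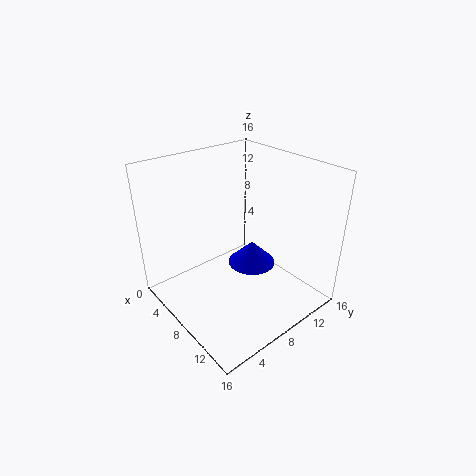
a = 6; b = 12; c = 2; s = 3; col = 'blue'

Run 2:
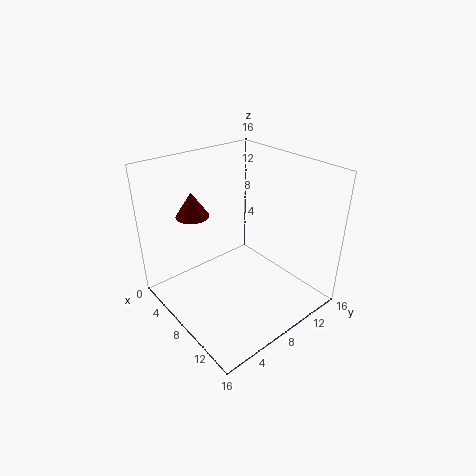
a = 2; b = 6; c = 9; s = 2; col = 'maroon'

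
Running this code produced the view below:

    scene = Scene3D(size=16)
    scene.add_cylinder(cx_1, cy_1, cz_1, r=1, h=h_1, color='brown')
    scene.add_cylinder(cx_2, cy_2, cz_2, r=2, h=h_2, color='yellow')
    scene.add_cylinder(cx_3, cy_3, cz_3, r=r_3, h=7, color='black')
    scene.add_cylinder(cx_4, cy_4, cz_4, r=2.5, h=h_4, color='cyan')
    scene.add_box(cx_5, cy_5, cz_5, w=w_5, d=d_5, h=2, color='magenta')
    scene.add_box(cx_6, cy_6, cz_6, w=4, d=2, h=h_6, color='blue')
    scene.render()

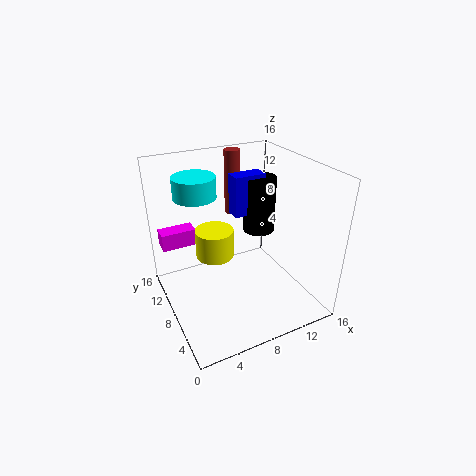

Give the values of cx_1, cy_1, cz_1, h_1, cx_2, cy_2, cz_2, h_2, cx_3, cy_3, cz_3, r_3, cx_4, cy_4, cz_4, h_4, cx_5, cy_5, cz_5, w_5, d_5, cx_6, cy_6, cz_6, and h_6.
cx_1 = 10.5, cy_1 = 14.5, cz_1 = 8, h_1 = 8, cx_2 = 5, cy_2 = 7.5, cz_2 = 7, h_2 = 3, cx_3 = 13, cy_3 = 12, cz_3 = 6, r_3 = 2, cx_4 = 5, cy_4 = 13, cz_4 = 11.5, h_4 = 2.5, cx_5 = 0.5, cy_5 = 12, cz_5 = 6, w_5 = 4, d_5 = 2, cx_6 = 9.5, cy_6 = 11.5, cz_6 = 8.5, h_6 = 5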